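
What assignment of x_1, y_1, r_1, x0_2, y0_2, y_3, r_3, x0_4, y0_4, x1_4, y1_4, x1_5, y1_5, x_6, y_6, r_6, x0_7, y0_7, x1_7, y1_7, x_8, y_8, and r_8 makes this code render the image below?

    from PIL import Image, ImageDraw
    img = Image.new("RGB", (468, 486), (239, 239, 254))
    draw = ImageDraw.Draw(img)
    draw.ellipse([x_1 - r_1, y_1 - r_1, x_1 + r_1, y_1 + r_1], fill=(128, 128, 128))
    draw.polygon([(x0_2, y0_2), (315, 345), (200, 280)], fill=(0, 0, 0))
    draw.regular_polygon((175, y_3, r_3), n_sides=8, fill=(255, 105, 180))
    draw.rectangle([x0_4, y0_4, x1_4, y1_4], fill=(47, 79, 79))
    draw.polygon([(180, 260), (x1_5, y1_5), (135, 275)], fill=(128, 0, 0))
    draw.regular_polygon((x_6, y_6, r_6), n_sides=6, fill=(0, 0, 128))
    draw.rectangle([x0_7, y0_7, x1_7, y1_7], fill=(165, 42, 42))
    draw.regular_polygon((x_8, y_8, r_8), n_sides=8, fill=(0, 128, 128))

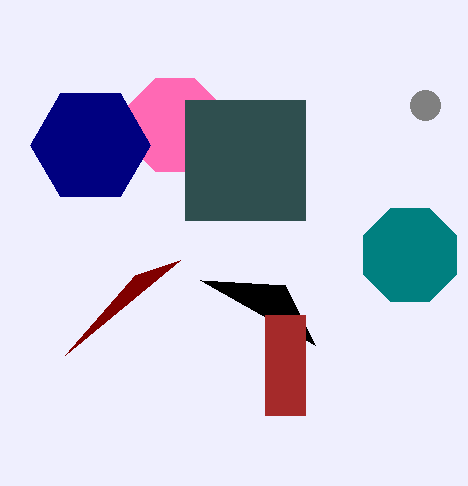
x_1 = 425
y_1 = 105
r_1 = 15
x0_2 = 285
y0_2 = 285
y_3 = 125
r_3 = 50
x0_4 = 185
y0_4 = 100
x1_4 = 305
y1_4 = 220
x1_5 = 65
y1_5 = 355
x_6 = 90
y_6 = 145
r_6 = 60
x0_7 = 265
y0_7 = 315
x1_7 = 305
y1_7 = 415
x_8 = 410
y_8 = 255
r_8 = 50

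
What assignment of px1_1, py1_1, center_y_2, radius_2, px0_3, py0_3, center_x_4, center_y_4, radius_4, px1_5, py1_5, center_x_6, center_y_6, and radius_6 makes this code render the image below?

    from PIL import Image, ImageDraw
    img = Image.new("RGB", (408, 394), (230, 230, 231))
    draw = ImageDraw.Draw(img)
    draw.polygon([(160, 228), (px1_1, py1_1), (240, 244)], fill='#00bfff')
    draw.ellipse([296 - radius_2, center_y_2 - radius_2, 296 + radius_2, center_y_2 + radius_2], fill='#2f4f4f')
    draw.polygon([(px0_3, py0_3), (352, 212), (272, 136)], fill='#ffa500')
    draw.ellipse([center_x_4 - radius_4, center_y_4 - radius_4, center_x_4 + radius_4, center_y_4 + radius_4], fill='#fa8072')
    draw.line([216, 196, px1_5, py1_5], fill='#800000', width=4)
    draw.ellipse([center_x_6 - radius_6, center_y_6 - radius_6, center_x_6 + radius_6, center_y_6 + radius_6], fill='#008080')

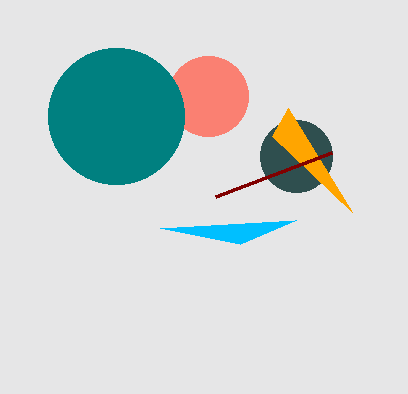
px1_1 = 296
py1_1 = 220
center_y_2 = 156
radius_2 = 36
px0_3 = 288
py0_3 = 108
center_x_4 = 208
center_y_4 = 96
radius_4 = 40
px1_5 = 332
py1_5 = 152
center_x_6 = 116
center_y_6 = 116
radius_6 = 68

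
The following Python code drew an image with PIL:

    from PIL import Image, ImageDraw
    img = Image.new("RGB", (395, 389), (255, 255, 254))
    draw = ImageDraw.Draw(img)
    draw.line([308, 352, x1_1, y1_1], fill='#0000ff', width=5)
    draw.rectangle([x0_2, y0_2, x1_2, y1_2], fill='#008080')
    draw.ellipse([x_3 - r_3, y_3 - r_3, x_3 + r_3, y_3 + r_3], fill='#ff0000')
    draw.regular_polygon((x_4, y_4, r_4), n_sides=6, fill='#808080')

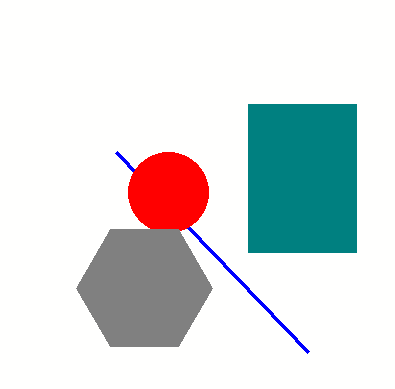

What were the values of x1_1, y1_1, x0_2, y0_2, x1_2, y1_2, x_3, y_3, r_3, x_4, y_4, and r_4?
x1_1 = 116
y1_1 = 152
x0_2 = 248
y0_2 = 104
x1_2 = 356
y1_2 = 252
x_3 = 168
y_3 = 192
r_3 = 40
x_4 = 144
y_4 = 288
r_4 = 68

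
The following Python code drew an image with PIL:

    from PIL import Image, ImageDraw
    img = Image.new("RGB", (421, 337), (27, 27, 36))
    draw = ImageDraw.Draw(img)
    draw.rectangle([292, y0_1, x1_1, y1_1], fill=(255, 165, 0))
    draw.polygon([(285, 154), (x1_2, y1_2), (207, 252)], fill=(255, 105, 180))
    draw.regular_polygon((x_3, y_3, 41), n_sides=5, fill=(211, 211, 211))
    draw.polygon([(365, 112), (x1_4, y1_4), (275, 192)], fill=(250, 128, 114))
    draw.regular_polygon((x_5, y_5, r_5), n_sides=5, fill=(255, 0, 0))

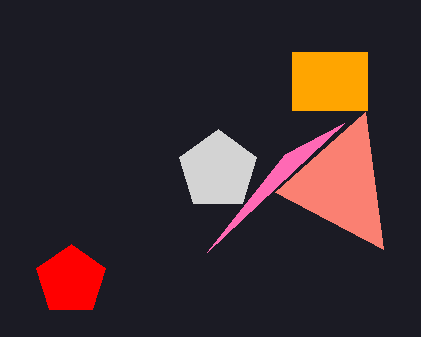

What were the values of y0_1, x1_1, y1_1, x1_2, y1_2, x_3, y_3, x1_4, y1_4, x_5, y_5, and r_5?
y0_1 = 52; x1_1 = 367; y1_1 = 110; x1_2 = 344; y1_2 = 123; x_3 = 218; y_3 = 170; x1_4 = 383; y1_4 = 249; x_5 = 71; y_5 = 280; r_5 = 36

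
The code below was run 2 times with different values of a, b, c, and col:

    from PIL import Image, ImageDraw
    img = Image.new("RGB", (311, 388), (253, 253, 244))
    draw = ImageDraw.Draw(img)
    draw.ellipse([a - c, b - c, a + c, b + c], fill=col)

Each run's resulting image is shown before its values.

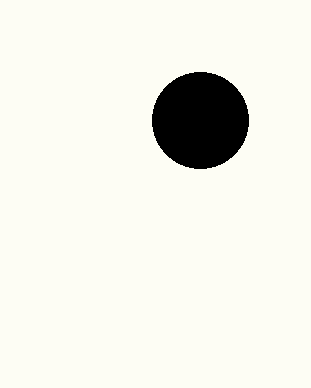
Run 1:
a = 200, b = 120, c = 48, col = 'black'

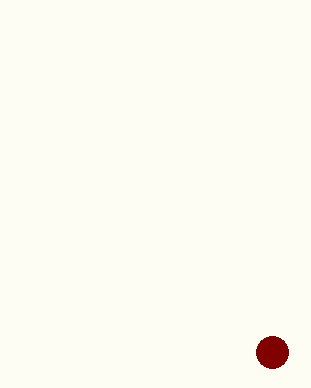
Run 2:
a = 272
b = 352
c = 16
col = 'maroon'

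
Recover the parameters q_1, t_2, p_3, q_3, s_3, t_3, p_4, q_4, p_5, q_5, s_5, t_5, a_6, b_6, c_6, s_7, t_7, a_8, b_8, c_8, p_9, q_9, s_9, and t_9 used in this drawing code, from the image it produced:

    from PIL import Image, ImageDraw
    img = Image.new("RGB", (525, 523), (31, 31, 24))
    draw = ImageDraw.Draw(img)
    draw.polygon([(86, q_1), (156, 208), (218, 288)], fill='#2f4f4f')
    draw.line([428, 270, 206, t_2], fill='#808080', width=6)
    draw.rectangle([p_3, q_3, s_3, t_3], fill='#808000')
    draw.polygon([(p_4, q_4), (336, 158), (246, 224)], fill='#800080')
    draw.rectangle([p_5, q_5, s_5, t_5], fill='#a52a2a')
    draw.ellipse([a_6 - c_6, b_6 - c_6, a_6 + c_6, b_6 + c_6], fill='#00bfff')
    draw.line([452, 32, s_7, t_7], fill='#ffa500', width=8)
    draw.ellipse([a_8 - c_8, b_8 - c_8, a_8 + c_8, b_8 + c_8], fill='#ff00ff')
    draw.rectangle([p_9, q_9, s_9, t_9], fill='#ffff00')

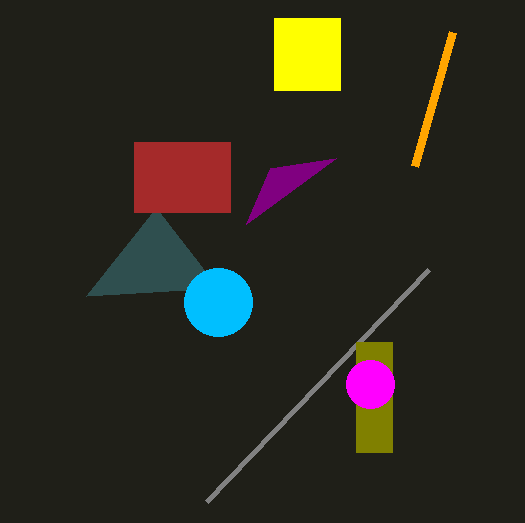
q_1 = 296
t_2 = 502
p_3 = 356
q_3 = 342
s_3 = 392
t_3 = 452
p_4 = 270
q_4 = 168
p_5 = 134
q_5 = 142
s_5 = 230
t_5 = 212
a_6 = 218
b_6 = 302
c_6 = 34
s_7 = 414
t_7 = 166
a_8 = 370
b_8 = 384
c_8 = 24
p_9 = 274
q_9 = 18
s_9 = 340
t_9 = 90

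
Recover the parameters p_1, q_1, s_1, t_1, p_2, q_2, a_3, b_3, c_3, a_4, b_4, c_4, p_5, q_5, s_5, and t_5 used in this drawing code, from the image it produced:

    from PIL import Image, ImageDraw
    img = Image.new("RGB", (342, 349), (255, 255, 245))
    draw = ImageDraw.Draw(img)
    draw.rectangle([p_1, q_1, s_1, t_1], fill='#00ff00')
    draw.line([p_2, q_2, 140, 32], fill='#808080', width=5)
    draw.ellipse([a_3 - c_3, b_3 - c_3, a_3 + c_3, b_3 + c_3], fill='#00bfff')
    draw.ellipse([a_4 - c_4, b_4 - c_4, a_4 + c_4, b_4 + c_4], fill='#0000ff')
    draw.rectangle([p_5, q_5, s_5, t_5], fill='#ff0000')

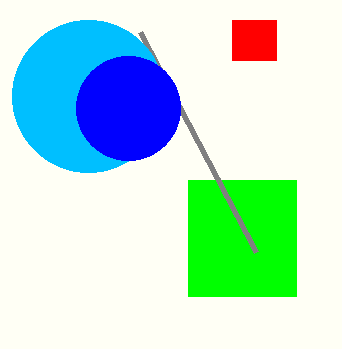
p_1 = 188; q_1 = 180; s_1 = 296; t_1 = 296; p_2 = 256; q_2 = 252; a_3 = 88; b_3 = 96; c_3 = 76; a_4 = 128; b_4 = 108; c_4 = 52; p_5 = 232; q_5 = 20; s_5 = 276; t_5 = 60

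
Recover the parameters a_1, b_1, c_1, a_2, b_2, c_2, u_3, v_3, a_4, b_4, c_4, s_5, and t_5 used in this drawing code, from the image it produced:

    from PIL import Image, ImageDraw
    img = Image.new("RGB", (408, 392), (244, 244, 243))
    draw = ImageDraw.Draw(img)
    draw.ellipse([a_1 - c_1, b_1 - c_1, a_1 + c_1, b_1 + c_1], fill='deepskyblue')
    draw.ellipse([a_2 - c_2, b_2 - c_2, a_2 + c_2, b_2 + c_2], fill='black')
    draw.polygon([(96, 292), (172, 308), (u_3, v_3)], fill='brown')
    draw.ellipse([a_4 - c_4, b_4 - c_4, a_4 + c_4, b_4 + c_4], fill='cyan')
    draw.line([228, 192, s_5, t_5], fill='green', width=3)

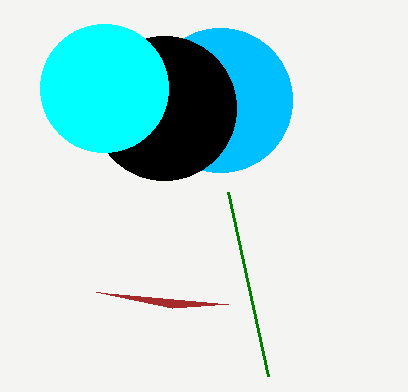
a_1 = 220; b_1 = 100; c_1 = 72; a_2 = 164; b_2 = 108; c_2 = 72; u_3 = 228; v_3 = 304; a_4 = 104; b_4 = 88; c_4 = 64; s_5 = 268; t_5 = 376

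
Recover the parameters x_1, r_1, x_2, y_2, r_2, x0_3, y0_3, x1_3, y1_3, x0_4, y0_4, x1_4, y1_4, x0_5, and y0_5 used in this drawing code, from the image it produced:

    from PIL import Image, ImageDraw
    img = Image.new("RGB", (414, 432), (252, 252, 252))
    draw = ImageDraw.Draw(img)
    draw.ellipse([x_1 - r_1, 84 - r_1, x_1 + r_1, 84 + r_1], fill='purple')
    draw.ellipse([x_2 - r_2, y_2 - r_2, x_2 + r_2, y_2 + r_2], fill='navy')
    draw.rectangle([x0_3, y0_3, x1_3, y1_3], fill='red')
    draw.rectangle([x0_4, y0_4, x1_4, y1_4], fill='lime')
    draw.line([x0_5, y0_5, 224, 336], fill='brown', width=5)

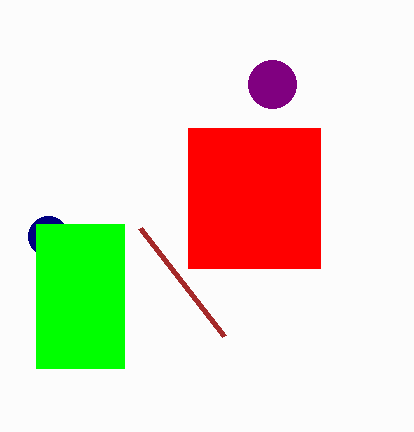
x_1 = 272; r_1 = 24; x_2 = 48; y_2 = 236; r_2 = 20; x0_3 = 188; y0_3 = 128; x1_3 = 320; y1_3 = 268; x0_4 = 36; y0_4 = 224; x1_4 = 124; y1_4 = 368; x0_5 = 140; y0_5 = 228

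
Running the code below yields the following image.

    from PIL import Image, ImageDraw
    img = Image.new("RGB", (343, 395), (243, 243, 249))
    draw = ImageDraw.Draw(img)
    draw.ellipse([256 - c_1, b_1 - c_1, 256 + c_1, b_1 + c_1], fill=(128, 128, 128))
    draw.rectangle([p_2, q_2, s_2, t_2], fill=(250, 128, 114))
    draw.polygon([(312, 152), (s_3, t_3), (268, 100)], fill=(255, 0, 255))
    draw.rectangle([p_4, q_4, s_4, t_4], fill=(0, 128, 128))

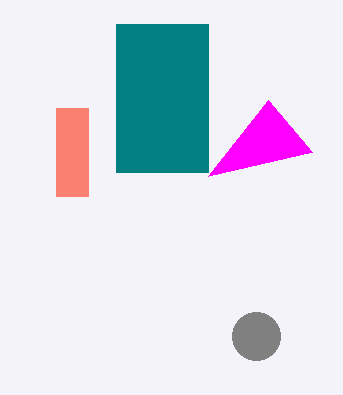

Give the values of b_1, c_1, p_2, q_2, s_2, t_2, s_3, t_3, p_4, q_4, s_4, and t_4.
b_1 = 336; c_1 = 24; p_2 = 56; q_2 = 108; s_2 = 88; t_2 = 196; s_3 = 208; t_3 = 176; p_4 = 116; q_4 = 24; s_4 = 208; t_4 = 172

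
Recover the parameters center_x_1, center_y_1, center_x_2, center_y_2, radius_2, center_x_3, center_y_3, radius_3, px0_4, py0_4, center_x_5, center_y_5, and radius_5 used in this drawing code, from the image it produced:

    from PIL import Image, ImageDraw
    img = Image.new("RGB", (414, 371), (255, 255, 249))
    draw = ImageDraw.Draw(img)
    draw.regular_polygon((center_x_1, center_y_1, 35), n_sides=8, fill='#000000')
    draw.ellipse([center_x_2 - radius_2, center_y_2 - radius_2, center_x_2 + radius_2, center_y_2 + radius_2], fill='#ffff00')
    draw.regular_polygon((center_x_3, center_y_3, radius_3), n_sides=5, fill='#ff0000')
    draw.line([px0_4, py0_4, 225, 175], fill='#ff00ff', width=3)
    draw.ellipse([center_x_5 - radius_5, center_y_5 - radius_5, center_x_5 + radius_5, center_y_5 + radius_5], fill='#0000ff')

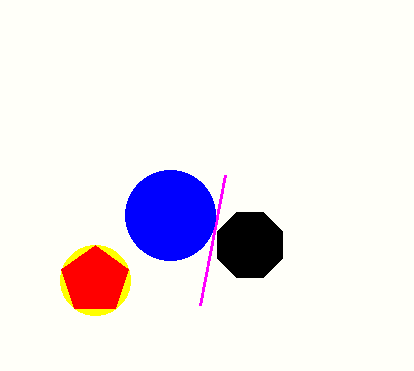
center_x_1 = 250; center_y_1 = 245; center_x_2 = 95; center_y_2 = 280; radius_2 = 35; center_x_3 = 95; center_y_3 = 280; radius_3 = 35; px0_4 = 200; py0_4 = 305; center_x_5 = 170; center_y_5 = 215; radius_5 = 45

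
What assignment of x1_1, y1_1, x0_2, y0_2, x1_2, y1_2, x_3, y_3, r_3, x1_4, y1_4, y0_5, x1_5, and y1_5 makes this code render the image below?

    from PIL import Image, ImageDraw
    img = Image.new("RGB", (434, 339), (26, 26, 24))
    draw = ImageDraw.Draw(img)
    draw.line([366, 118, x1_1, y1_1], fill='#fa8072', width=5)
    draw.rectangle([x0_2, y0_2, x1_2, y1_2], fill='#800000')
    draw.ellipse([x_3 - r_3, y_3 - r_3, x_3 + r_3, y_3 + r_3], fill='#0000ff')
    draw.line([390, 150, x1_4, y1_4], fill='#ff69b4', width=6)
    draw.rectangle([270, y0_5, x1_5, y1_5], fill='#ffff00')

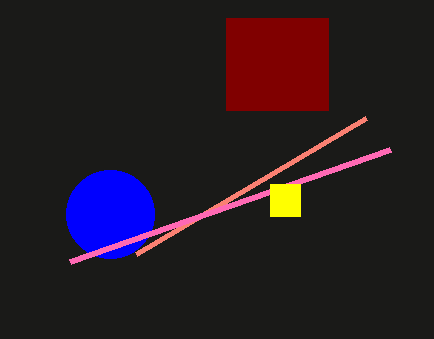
x1_1 = 136
y1_1 = 254
x0_2 = 226
y0_2 = 18
x1_2 = 328
y1_2 = 110
x_3 = 110
y_3 = 214
r_3 = 44
x1_4 = 70
y1_4 = 262
y0_5 = 184
x1_5 = 300
y1_5 = 216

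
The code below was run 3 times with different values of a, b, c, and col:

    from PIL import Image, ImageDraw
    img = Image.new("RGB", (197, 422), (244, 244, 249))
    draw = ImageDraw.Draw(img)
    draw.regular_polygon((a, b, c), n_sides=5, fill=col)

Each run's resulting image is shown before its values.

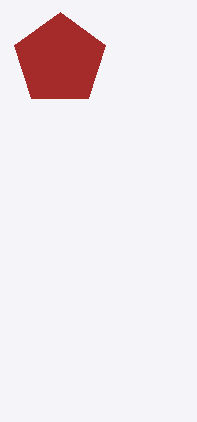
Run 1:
a = 60; b = 60; c = 48; col = 'brown'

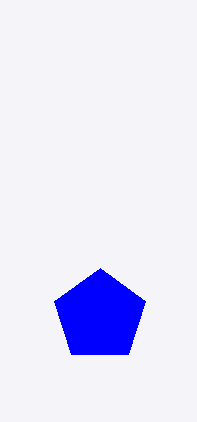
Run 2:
a = 100, b = 316, c = 48, col = 'blue'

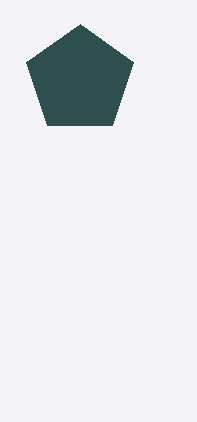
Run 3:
a = 80
b = 80
c = 56
col = 'darkslategray'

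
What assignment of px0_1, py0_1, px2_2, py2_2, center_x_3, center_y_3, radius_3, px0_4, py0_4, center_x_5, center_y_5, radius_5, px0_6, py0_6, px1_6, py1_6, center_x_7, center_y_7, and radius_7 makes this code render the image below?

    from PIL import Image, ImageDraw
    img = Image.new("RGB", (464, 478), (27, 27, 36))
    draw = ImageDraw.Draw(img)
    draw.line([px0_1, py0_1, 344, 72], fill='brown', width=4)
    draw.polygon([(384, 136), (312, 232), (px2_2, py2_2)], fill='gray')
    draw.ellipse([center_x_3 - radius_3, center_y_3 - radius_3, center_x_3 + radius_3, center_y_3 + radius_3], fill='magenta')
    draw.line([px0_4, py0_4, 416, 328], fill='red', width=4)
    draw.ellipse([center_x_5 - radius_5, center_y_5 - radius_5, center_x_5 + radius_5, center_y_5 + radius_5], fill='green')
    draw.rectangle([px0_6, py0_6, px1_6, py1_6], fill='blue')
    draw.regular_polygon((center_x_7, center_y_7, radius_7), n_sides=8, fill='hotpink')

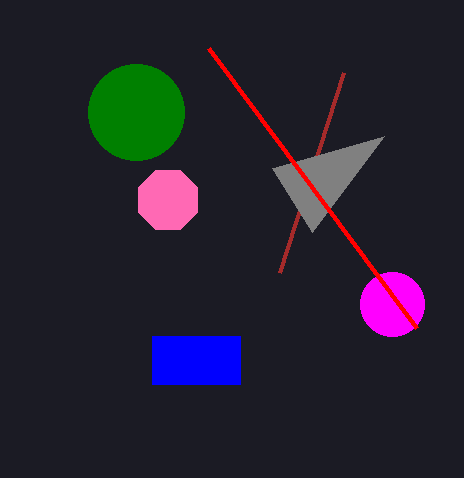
px0_1 = 280
py0_1 = 272
px2_2 = 272
py2_2 = 168
center_x_3 = 392
center_y_3 = 304
radius_3 = 32
px0_4 = 208
py0_4 = 48
center_x_5 = 136
center_y_5 = 112
radius_5 = 48
px0_6 = 152
py0_6 = 336
px1_6 = 240
py1_6 = 384
center_x_7 = 168
center_y_7 = 200
radius_7 = 32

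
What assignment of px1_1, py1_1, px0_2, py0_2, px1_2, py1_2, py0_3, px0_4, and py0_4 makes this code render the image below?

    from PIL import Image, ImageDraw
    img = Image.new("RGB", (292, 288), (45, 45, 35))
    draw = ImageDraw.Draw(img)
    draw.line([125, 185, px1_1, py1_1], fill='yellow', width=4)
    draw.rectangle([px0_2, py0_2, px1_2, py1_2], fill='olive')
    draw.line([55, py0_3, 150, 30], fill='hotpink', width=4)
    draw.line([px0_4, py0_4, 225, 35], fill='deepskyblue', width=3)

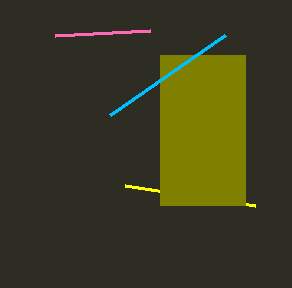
px1_1 = 255
py1_1 = 205
px0_2 = 160
py0_2 = 55
px1_2 = 245
py1_2 = 205
py0_3 = 35
px0_4 = 110
py0_4 = 115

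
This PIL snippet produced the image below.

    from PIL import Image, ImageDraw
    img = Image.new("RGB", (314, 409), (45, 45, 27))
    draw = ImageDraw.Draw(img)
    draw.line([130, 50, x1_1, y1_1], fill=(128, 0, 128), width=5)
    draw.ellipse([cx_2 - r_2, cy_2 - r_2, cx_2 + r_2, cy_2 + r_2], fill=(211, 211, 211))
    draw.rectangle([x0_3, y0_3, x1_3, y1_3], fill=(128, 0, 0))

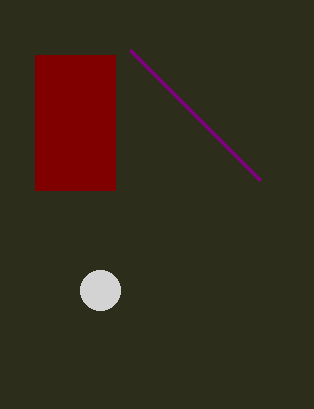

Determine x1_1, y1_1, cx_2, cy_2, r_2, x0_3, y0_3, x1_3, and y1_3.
x1_1 = 260, y1_1 = 180, cx_2 = 100, cy_2 = 290, r_2 = 20, x0_3 = 35, y0_3 = 55, x1_3 = 115, y1_3 = 190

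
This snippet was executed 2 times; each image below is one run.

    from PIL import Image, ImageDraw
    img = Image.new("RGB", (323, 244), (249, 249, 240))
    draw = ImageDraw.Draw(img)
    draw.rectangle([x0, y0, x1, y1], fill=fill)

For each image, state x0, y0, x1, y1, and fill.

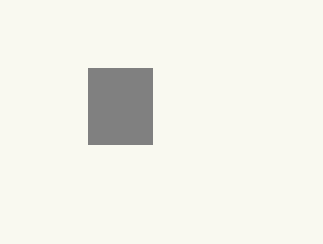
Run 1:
x0 = 88, y0 = 68, x1 = 152, y1 = 144, fill = 'gray'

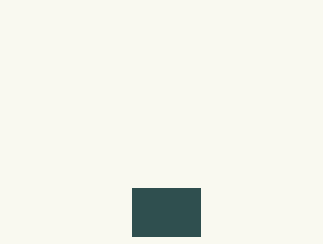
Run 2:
x0 = 132, y0 = 188, x1 = 200, y1 = 236, fill = 'darkslategray'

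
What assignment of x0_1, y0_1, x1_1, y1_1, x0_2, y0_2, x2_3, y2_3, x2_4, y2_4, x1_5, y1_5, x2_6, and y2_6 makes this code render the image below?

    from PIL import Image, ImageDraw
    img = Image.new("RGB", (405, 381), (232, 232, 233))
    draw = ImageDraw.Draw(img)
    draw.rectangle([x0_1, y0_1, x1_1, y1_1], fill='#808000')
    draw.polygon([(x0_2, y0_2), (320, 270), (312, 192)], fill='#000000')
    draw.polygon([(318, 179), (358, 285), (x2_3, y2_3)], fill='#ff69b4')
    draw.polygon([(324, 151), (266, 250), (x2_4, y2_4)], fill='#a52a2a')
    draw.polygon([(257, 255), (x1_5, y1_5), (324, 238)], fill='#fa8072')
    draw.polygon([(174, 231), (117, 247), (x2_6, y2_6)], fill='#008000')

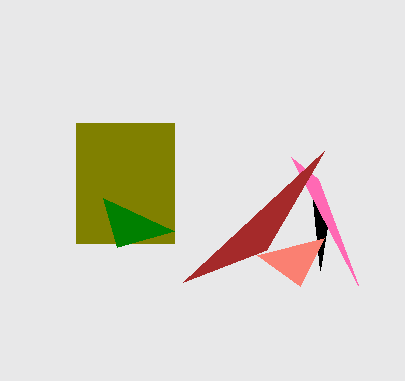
x0_1 = 76
y0_1 = 123
x1_1 = 174
y1_1 = 243
x0_2 = 327
y0_2 = 226
x2_3 = 291
y2_3 = 157
x2_4 = 183
y2_4 = 282
x1_5 = 300
y1_5 = 286
x2_6 = 103
y2_6 = 198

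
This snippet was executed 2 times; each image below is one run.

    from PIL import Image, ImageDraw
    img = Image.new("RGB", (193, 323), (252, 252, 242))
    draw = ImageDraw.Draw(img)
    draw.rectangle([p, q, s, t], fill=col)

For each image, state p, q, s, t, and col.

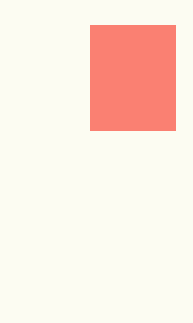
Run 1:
p = 90, q = 25, s = 175, t = 130, col = 'salmon'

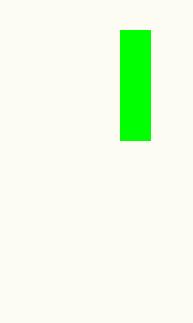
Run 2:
p = 120
q = 30
s = 150
t = 140
col = 'lime'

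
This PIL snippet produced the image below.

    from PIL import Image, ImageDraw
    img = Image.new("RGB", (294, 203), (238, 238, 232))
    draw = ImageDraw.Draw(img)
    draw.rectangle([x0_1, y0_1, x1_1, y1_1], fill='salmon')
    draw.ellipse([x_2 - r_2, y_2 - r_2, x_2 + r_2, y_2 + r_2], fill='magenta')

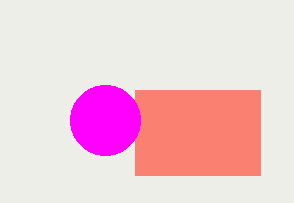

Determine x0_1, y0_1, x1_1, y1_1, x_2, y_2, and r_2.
x0_1 = 135, y0_1 = 90, x1_1 = 260, y1_1 = 175, x_2 = 105, y_2 = 120, r_2 = 35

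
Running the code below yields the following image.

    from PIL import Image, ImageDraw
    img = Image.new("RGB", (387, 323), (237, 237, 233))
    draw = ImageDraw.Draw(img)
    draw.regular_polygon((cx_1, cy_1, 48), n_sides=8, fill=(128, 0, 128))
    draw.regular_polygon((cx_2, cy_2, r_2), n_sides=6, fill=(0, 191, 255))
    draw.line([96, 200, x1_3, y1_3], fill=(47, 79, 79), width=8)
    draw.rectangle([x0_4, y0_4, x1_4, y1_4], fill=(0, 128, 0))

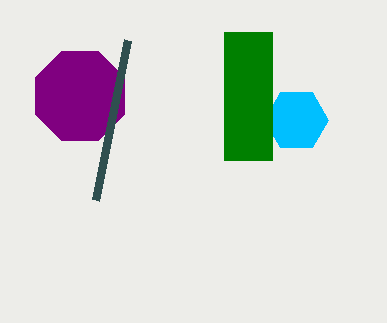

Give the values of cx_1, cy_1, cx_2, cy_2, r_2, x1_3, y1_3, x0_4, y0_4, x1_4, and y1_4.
cx_1 = 80
cy_1 = 96
cx_2 = 296
cy_2 = 120
r_2 = 32
x1_3 = 128
y1_3 = 40
x0_4 = 224
y0_4 = 32
x1_4 = 272
y1_4 = 160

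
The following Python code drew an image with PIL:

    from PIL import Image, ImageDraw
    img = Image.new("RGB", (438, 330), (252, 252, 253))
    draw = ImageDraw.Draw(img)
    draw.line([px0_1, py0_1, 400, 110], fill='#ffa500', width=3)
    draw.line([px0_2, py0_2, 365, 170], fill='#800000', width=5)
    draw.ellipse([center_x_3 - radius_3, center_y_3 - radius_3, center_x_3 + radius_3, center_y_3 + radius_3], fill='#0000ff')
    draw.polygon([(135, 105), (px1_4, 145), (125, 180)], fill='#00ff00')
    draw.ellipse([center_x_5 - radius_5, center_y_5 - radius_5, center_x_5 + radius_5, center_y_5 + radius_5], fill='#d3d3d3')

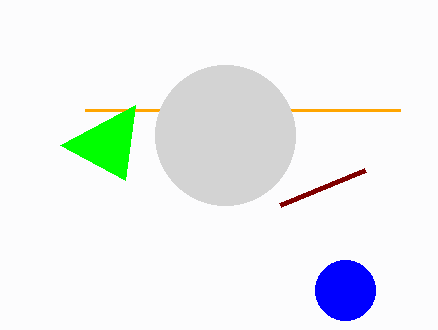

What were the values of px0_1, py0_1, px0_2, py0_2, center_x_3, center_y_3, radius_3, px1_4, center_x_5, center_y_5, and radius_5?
px0_1 = 85
py0_1 = 110
px0_2 = 280
py0_2 = 205
center_x_3 = 345
center_y_3 = 290
radius_3 = 30
px1_4 = 60
center_x_5 = 225
center_y_5 = 135
radius_5 = 70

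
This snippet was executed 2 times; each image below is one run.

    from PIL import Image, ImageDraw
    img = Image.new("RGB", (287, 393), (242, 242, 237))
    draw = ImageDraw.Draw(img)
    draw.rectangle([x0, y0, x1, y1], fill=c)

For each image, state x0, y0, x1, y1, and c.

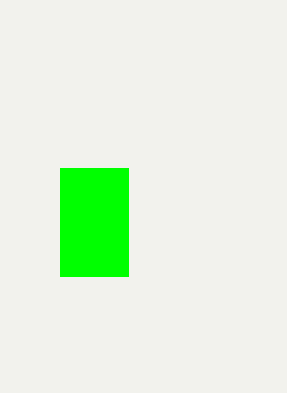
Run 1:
x0 = 60
y0 = 168
x1 = 128
y1 = 276
c = 'lime'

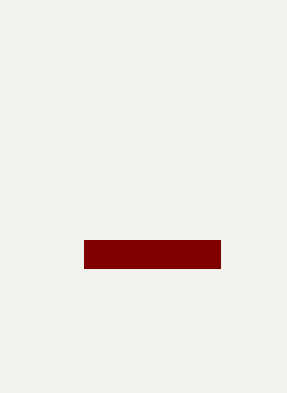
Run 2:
x0 = 84, y0 = 240, x1 = 220, y1 = 268, c = 'maroon'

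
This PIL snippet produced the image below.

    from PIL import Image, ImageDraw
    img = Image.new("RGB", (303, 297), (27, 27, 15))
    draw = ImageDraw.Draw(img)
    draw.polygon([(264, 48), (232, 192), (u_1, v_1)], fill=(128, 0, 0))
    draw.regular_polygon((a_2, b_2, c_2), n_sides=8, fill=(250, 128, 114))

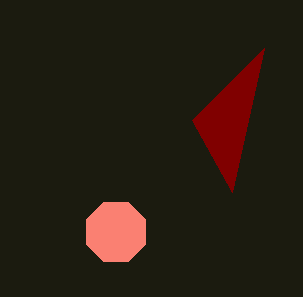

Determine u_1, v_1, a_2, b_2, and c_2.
u_1 = 192
v_1 = 120
a_2 = 116
b_2 = 232
c_2 = 32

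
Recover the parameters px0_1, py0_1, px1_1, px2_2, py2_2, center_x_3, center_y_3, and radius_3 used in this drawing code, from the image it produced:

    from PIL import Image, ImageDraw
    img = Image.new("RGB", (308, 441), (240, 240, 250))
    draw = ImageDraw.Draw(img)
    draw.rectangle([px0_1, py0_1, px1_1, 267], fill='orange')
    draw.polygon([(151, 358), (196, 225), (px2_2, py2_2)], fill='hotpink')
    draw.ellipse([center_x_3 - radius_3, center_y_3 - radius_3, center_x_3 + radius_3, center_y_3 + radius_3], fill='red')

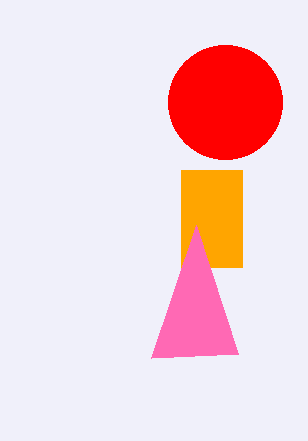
px0_1 = 181, py0_1 = 170, px1_1 = 242, px2_2 = 238, py2_2 = 354, center_x_3 = 225, center_y_3 = 102, radius_3 = 57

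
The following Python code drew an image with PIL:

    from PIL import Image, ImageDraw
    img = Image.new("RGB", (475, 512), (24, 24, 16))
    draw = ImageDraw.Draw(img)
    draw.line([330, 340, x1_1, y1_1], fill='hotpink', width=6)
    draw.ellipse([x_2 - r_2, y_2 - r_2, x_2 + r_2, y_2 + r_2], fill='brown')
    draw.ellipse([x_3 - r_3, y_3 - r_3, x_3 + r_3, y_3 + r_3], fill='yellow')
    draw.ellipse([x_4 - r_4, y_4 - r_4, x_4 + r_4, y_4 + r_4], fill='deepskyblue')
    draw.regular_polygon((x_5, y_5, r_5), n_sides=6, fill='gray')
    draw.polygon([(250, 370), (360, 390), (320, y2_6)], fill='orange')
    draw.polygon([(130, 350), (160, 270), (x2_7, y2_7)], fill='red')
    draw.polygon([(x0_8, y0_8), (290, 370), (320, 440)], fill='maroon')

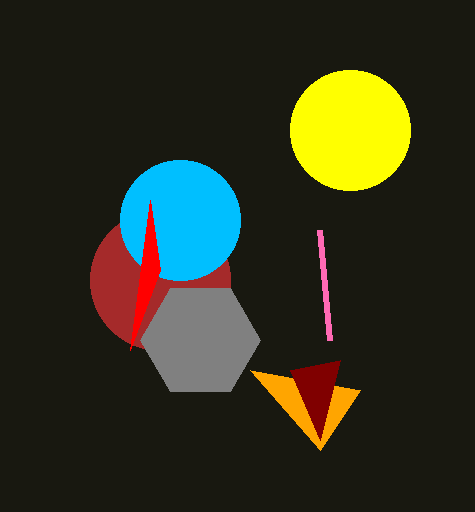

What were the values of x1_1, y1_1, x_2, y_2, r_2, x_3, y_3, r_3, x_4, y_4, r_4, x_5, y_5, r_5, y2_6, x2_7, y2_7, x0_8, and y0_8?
x1_1 = 320
y1_1 = 230
x_2 = 160
y_2 = 280
r_2 = 70
x_3 = 350
y_3 = 130
r_3 = 60
x_4 = 180
y_4 = 220
r_4 = 60
x_5 = 200
y_5 = 340
r_5 = 60
y2_6 = 450
x2_7 = 150
y2_7 = 200
x0_8 = 340
y0_8 = 360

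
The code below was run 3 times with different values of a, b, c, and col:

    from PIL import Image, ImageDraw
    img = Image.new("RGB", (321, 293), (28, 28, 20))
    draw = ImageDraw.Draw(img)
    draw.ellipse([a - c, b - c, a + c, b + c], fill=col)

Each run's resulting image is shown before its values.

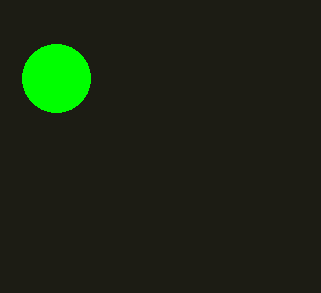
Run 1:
a = 56; b = 78; c = 34; col = 'lime'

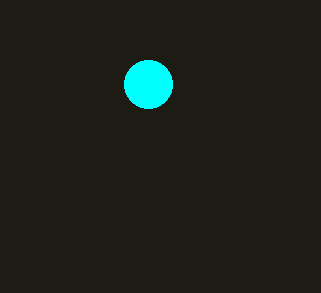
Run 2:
a = 148
b = 84
c = 24
col = 'cyan'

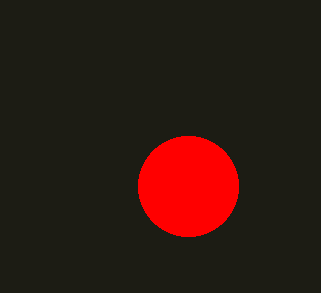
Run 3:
a = 188
b = 186
c = 50
col = 'red'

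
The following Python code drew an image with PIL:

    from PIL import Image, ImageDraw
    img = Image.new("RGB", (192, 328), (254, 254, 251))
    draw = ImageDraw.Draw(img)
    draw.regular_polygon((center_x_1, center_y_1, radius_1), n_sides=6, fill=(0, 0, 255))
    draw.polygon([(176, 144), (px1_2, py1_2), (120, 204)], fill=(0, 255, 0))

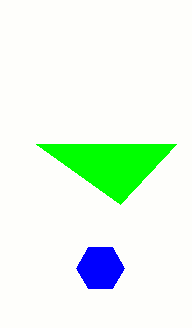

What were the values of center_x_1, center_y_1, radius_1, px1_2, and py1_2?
center_x_1 = 100
center_y_1 = 268
radius_1 = 24
px1_2 = 36
py1_2 = 144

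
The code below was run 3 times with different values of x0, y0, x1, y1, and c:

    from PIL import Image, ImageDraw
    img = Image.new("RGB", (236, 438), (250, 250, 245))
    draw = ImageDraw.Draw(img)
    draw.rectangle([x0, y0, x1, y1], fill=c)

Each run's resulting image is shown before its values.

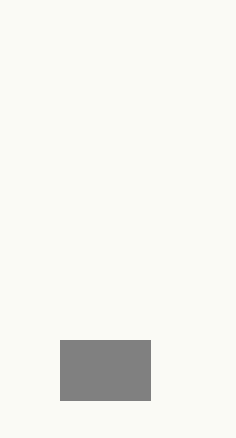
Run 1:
x0 = 60; y0 = 340; x1 = 150; y1 = 400; c = 'gray'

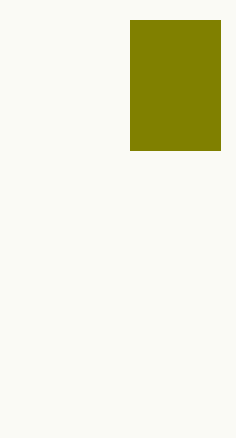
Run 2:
x0 = 130; y0 = 20; x1 = 220; y1 = 150; c = 'olive'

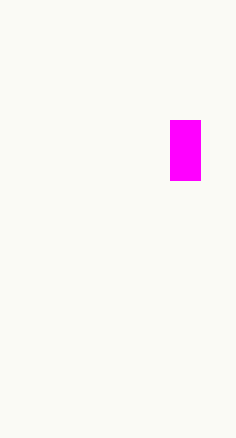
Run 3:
x0 = 170
y0 = 120
x1 = 200
y1 = 180
c = 'magenta'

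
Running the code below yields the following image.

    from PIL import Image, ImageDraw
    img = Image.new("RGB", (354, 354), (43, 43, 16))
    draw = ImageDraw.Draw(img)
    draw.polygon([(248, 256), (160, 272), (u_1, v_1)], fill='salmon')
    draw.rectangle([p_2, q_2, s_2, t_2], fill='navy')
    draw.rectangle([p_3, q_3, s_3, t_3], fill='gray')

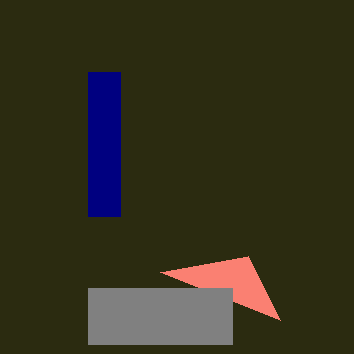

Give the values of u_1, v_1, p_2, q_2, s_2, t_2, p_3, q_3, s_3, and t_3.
u_1 = 280; v_1 = 320; p_2 = 88; q_2 = 72; s_2 = 120; t_2 = 216; p_3 = 88; q_3 = 288; s_3 = 232; t_3 = 344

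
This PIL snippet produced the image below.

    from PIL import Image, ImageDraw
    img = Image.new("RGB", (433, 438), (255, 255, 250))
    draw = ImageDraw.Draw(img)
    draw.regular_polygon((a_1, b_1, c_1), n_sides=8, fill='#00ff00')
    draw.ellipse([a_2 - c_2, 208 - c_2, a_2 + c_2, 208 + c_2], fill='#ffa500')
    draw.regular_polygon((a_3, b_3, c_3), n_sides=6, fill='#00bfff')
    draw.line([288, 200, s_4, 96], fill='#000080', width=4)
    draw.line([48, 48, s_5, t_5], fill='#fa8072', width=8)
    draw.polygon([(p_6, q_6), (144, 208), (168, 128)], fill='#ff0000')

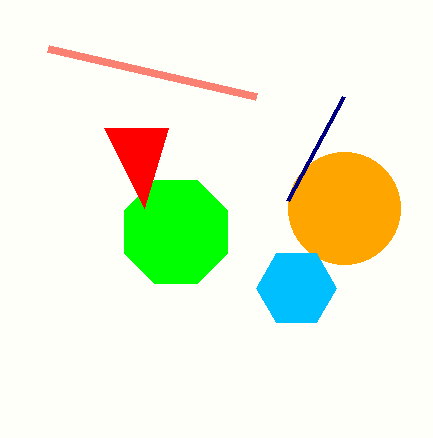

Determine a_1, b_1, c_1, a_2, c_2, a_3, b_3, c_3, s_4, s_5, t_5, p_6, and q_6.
a_1 = 176, b_1 = 232, c_1 = 56, a_2 = 344, c_2 = 56, a_3 = 296, b_3 = 288, c_3 = 40, s_4 = 344, s_5 = 256, t_5 = 96, p_6 = 104, q_6 = 128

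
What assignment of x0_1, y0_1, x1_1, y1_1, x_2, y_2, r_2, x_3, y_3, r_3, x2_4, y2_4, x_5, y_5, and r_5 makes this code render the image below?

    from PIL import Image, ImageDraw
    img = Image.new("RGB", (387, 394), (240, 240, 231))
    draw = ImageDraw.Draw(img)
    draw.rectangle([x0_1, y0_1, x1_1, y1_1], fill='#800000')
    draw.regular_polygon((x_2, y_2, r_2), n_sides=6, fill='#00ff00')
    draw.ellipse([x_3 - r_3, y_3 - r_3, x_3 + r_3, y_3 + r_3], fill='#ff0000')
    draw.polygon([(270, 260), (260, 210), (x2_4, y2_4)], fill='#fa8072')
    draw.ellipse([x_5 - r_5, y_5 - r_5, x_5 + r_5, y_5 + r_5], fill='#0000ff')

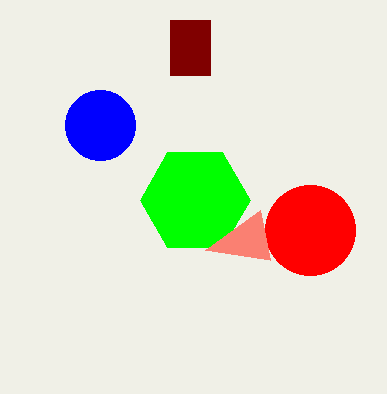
x0_1 = 170
y0_1 = 20
x1_1 = 210
y1_1 = 75
x_2 = 195
y_2 = 200
r_2 = 55
x_3 = 310
y_3 = 230
r_3 = 45
x2_4 = 205
y2_4 = 250
x_5 = 100
y_5 = 125
r_5 = 35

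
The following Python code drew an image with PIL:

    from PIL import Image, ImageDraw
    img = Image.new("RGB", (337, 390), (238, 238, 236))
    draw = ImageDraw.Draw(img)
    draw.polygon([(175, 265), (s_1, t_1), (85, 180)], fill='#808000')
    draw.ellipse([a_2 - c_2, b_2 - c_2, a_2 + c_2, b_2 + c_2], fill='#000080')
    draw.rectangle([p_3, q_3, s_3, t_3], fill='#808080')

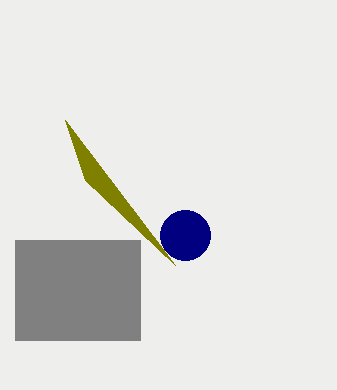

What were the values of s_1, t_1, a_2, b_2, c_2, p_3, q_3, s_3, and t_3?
s_1 = 65, t_1 = 120, a_2 = 185, b_2 = 235, c_2 = 25, p_3 = 15, q_3 = 240, s_3 = 140, t_3 = 340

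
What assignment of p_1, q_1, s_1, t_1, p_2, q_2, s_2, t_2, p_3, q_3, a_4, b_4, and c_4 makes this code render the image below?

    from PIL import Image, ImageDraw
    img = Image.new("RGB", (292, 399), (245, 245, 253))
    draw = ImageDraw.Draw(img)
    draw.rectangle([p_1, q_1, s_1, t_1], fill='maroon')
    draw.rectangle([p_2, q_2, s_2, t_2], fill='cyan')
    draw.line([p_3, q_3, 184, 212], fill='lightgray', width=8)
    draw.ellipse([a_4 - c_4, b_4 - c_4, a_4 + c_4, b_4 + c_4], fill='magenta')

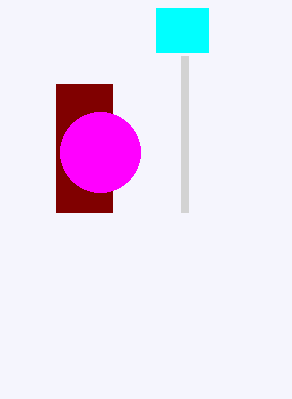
p_1 = 56, q_1 = 84, s_1 = 112, t_1 = 212, p_2 = 156, q_2 = 8, s_2 = 208, t_2 = 52, p_3 = 184, q_3 = 56, a_4 = 100, b_4 = 152, c_4 = 40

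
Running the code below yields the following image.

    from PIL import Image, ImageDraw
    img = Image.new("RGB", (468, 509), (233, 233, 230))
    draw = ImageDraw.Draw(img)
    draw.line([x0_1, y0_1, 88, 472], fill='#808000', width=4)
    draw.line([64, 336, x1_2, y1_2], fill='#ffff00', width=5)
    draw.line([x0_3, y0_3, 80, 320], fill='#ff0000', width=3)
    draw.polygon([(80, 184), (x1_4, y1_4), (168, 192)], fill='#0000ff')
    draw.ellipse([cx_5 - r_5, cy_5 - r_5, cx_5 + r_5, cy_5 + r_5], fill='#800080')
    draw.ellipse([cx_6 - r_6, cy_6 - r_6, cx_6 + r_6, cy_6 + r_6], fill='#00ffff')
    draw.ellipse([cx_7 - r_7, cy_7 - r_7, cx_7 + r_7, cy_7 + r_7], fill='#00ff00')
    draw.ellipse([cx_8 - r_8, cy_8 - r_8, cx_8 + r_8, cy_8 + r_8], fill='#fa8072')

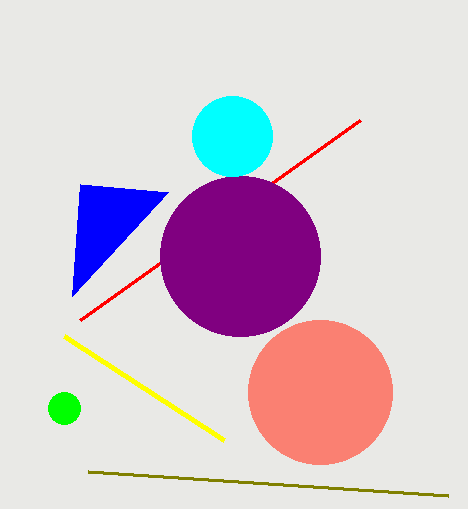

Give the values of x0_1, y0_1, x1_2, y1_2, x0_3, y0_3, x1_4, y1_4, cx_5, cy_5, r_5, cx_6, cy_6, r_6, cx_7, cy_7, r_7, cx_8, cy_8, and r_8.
x0_1 = 448; y0_1 = 496; x1_2 = 224; y1_2 = 440; x0_3 = 360; y0_3 = 120; x1_4 = 72; y1_4 = 296; cx_5 = 240; cy_5 = 256; r_5 = 80; cx_6 = 232; cy_6 = 136; r_6 = 40; cx_7 = 64; cy_7 = 408; r_7 = 16; cx_8 = 320; cy_8 = 392; r_8 = 72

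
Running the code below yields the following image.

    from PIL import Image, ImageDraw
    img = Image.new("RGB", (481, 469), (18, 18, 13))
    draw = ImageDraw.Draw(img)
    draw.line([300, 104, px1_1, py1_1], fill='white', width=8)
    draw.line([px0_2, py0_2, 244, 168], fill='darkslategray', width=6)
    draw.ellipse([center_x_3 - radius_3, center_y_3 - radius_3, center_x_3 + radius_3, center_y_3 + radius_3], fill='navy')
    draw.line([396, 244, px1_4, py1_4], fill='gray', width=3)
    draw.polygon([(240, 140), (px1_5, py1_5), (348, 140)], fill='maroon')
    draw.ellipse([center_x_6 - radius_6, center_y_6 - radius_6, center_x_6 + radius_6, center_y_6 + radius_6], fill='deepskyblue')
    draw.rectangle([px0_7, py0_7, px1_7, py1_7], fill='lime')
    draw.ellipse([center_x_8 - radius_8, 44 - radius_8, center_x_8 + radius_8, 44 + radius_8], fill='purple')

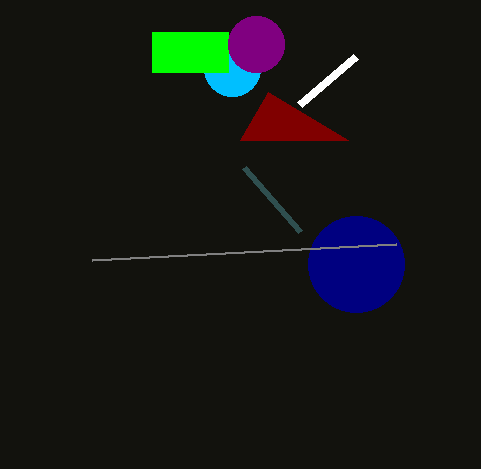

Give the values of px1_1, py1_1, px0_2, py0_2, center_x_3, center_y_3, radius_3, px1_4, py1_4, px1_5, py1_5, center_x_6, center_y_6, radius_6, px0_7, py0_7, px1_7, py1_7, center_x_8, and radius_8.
px1_1 = 356
py1_1 = 56
px0_2 = 300
py0_2 = 232
center_x_3 = 356
center_y_3 = 264
radius_3 = 48
px1_4 = 92
py1_4 = 260
px1_5 = 268
py1_5 = 92
center_x_6 = 232
center_y_6 = 68
radius_6 = 28
px0_7 = 152
py0_7 = 32
px1_7 = 228
py1_7 = 72
center_x_8 = 256
radius_8 = 28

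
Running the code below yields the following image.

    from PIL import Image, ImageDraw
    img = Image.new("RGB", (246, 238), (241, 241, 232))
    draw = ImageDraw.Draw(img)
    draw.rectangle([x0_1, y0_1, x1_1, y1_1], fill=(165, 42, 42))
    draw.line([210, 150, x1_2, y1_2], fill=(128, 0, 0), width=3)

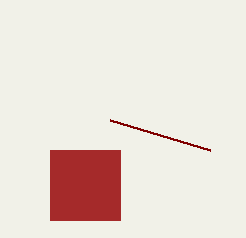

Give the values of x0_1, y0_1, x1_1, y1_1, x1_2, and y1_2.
x0_1 = 50, y0_1 = 150, x1_1 = 120, y1_1 = 220, x1_2 = 110, y1_2 = 120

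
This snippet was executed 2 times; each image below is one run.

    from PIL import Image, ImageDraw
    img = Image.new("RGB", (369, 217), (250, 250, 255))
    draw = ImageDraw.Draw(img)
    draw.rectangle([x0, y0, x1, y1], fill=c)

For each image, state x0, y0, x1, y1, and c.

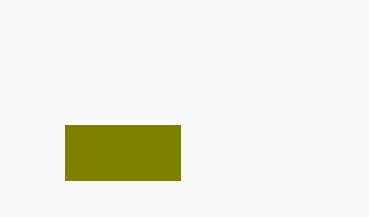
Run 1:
x0 = 65, y0 = 125, x1 = 180, y1 = 180, c = 'olive'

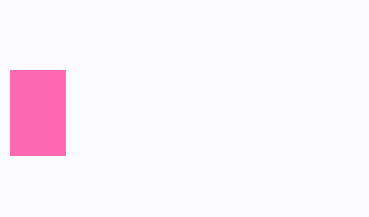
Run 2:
x0 = 10; y0 = 70; x1 = 65; y1 = 155; c = 'hotpink'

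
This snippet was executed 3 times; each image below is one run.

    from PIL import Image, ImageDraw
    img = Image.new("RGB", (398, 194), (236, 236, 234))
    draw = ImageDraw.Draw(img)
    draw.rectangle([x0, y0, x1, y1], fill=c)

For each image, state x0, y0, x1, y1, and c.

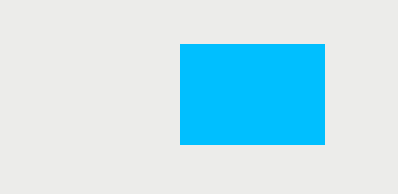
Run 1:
x0 = 180, y0 = 44, x1 = 324, y1 = 144, c = 'deepskyblue'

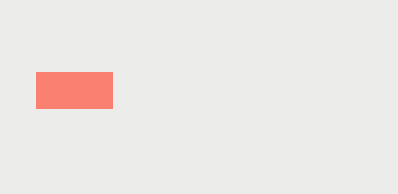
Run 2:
x0 = 36; y0 = 72; x1 = 112; y1 = 108; c = 'salmon'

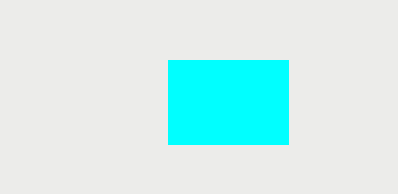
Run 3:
x0 = 168, y0 = 60, x1 = 288, y1 = 144, c = 'cyan'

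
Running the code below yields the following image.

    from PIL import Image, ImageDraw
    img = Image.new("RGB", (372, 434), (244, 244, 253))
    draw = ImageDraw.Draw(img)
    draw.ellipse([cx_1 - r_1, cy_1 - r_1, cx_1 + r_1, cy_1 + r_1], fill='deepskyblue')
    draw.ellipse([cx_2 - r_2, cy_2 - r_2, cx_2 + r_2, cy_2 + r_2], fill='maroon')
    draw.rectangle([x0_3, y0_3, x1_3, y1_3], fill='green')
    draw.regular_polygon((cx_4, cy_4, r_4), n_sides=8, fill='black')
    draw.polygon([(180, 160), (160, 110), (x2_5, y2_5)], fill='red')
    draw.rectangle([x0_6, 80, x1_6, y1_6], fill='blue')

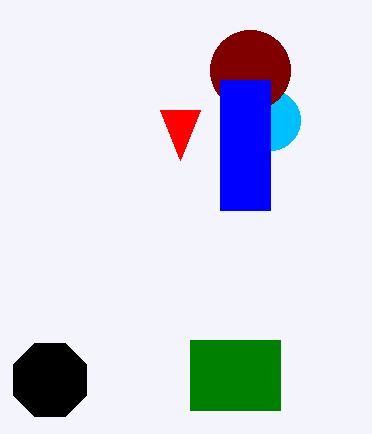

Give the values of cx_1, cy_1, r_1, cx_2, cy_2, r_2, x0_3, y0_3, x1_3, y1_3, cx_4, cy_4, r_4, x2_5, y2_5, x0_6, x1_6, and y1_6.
cx_1 = 270, cy_1 = 120, r_1 = 30, cx_2 = 250, cy_2 = 70, r_2 = 40, x0_3 = 190, y0_3 = 340, x1_3 = 280, y1_3 = 410, cx_4 = 50, cy_4 = 380, r_4 = 40, x2_5 = 200, y2_5 = 110, x0_6 = 220, x1_6 = 270, y1_6 = 210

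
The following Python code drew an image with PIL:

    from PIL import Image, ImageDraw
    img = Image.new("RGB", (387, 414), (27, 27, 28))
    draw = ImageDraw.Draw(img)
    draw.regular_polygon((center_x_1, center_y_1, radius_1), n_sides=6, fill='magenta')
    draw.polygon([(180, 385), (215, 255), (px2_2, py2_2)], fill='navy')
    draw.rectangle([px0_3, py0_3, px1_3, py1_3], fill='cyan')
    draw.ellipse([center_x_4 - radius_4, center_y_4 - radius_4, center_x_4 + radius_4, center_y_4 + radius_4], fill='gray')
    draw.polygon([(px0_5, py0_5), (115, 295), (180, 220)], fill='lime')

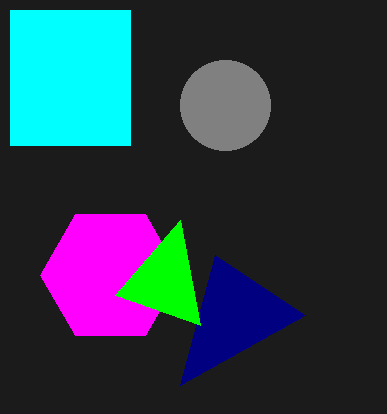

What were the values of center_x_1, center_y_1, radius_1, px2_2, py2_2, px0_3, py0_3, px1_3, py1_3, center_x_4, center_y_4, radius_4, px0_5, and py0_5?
center_x_1 = 110
center_y_1 = 275
radius_1 = 70
px2_2 = 305
py2_2 = 315
px0_3 = 10
py0_3 = 10
px1_3 = 130
py1_3 = 145
center_x_4 = 225
center_y_4 = 105
radius_4 = 45
px0_5 = 200
py0_5 = 325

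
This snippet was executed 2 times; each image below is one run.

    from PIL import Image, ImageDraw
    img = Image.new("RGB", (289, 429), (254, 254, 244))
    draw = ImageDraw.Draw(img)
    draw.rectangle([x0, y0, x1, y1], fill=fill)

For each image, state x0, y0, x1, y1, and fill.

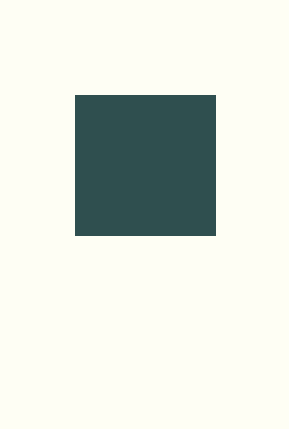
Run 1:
x0 = 75
y0 = 95
x1 = 215
y1 = 235
fill = 'darkslategray'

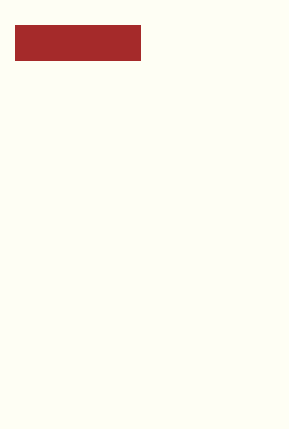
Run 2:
x0 = 15; y0 = 25; x1 = 140; y1 = 60; fill = 'brown'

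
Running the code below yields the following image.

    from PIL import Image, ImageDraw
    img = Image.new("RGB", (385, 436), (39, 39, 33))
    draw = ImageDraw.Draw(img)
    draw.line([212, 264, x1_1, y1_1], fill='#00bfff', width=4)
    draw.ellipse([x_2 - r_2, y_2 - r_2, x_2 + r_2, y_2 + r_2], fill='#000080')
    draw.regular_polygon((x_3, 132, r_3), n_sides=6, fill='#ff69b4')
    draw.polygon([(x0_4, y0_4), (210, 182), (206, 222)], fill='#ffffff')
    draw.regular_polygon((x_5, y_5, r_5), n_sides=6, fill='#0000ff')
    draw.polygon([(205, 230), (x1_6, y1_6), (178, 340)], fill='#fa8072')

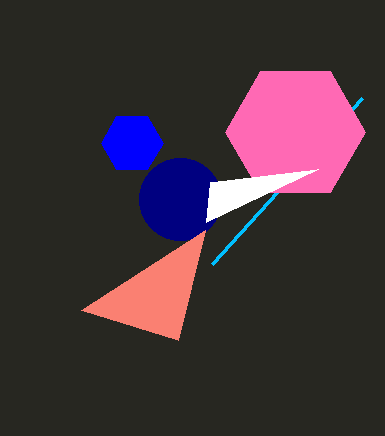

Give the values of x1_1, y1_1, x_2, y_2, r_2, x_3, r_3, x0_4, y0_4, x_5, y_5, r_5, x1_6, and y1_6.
x1_1 = 362; y1_1 = 98; x_2 = 180; y_2 = 199; r_2 = 41; x_3 = 295; r_3 = 70; x0_4 = 318; y0_4 = 169; x_5 = 132; y_5 = 143; r_5 = 31; x1_6 = 81; y1_6 = 310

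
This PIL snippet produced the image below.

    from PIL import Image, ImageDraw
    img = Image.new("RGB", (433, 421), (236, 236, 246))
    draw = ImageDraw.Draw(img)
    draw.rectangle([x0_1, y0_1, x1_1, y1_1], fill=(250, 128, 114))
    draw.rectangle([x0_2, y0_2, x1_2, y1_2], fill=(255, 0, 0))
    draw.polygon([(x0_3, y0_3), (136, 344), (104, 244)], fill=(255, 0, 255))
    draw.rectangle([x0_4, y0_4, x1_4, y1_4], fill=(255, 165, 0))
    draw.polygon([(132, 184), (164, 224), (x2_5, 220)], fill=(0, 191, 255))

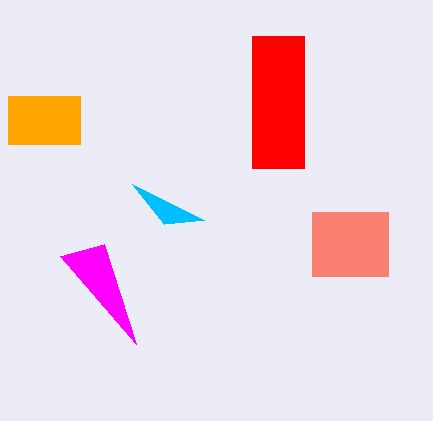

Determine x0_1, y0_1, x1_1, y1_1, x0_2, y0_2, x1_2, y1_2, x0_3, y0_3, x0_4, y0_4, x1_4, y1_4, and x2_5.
x0_1 = 312, y0_1 = 212, x1_1 = 388, y1_1 = 276, x0_2 = 252, y0_2 = 36, x1_2 = 304, y1_2 = 168, x0_3 = 60, y0_3 = 256, x0_4 = 8, y0_4 = 96, x1_4 = 80, y1_4 = 144, x2_5 = 204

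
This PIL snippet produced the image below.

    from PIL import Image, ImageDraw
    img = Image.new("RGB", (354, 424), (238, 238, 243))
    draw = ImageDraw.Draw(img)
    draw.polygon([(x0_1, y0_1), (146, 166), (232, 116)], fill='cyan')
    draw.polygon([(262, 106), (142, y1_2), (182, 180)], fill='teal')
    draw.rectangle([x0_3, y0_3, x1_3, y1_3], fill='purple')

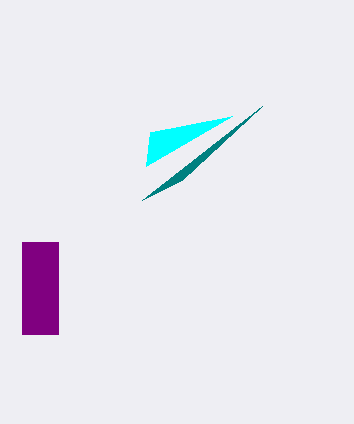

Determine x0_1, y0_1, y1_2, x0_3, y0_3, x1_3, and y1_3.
x0_1 = 150, y0_1 = 132, y1_2 = 200, x0_3 = 22, y0_3 = 242, x1_3 = 58, y1_3 = 334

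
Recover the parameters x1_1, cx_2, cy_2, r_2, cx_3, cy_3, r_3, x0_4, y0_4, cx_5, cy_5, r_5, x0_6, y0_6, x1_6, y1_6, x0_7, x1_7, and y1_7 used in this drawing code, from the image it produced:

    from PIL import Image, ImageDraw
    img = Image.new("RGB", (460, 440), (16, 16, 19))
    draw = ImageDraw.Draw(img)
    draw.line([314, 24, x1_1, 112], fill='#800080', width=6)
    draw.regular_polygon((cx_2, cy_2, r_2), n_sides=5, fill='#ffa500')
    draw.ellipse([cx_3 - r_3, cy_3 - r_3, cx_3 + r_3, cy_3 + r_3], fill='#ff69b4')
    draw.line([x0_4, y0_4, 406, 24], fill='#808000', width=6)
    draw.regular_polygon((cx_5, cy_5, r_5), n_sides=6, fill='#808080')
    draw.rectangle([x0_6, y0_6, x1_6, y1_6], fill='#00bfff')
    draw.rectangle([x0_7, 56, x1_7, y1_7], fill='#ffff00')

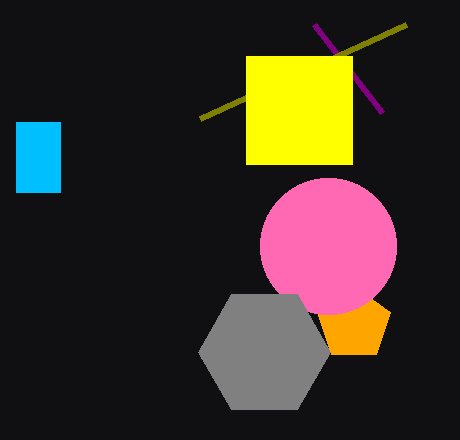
x1_1 = 382; cx_2 = 354; cy_2 = 324; r_2 = 38; cx_3 = 328; cy_3 = 246; r_3 = 68; x0_4 = 200; y0_4 = 118; cx_5 = 264; cy_5 = 352; r_5 = 66; x0_6 = 16; y0_6 = 122; x1_6 = 60; y1_6 = 192; x0_7 = 246; x1_7 = 352; y1_7 = 164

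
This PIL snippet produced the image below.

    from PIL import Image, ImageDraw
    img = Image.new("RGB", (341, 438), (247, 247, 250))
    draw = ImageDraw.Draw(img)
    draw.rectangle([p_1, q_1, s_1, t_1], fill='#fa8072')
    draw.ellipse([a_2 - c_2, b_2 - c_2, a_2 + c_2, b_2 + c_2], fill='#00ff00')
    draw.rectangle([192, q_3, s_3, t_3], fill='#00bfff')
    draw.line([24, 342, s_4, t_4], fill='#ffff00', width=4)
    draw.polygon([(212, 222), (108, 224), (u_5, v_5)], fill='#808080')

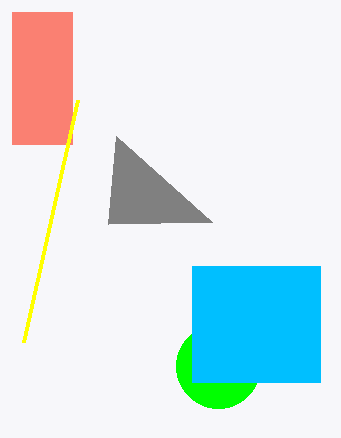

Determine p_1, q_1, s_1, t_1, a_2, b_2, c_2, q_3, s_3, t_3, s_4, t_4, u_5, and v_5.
p_1 = 12; q_1 = 12; s_1 = 72; t_1 = 144; a_2 = 218; b_2 = 366; c_2 = 42; q_3 = 266; s_3 = 320; t_3 = 382; s_4 = 78; t_4 = 100; u_5 = 116; v_5 = 136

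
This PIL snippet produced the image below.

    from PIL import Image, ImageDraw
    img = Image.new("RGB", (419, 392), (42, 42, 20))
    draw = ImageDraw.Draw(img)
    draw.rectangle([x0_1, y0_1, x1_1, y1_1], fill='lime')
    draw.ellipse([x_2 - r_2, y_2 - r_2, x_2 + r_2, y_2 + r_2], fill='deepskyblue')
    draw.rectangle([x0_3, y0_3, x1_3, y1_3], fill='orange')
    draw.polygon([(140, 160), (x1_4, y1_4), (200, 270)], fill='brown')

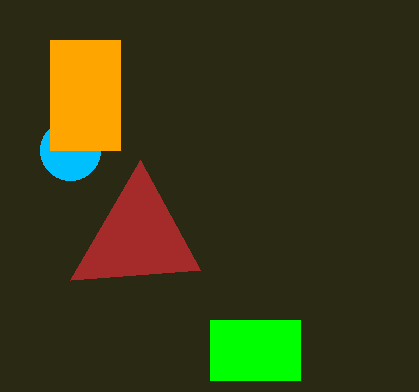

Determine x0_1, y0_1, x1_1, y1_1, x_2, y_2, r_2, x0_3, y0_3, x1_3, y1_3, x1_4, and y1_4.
x0_1 = 210; y0_1 = 320; x1_1 = 300; y1_1 = 380; x_2 = 70; y_2 = 150; r_2 = 30; x0_3 = 50; y0_3 = 40; x1_3 = 120; y1_3 = 150; x1_4 = 70; y1_4 = 280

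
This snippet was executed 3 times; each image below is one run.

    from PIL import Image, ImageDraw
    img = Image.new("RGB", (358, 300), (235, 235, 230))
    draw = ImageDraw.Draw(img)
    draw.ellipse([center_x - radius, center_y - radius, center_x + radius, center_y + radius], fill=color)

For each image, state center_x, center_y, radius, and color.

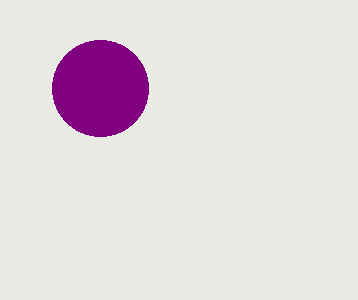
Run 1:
center_x = 100; center_y = 88; radius = 48; color = 'purple'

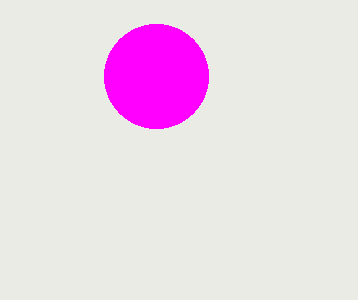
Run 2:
center_x = 156; center_y = 76; radius = 52; color = 'magenta'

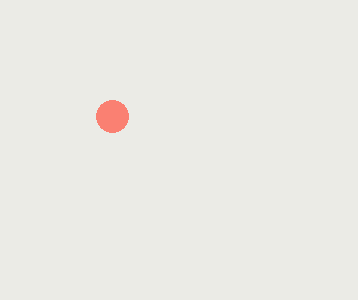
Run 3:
center_x = 112
center_y = 116
radius = 16
color = 'salmon'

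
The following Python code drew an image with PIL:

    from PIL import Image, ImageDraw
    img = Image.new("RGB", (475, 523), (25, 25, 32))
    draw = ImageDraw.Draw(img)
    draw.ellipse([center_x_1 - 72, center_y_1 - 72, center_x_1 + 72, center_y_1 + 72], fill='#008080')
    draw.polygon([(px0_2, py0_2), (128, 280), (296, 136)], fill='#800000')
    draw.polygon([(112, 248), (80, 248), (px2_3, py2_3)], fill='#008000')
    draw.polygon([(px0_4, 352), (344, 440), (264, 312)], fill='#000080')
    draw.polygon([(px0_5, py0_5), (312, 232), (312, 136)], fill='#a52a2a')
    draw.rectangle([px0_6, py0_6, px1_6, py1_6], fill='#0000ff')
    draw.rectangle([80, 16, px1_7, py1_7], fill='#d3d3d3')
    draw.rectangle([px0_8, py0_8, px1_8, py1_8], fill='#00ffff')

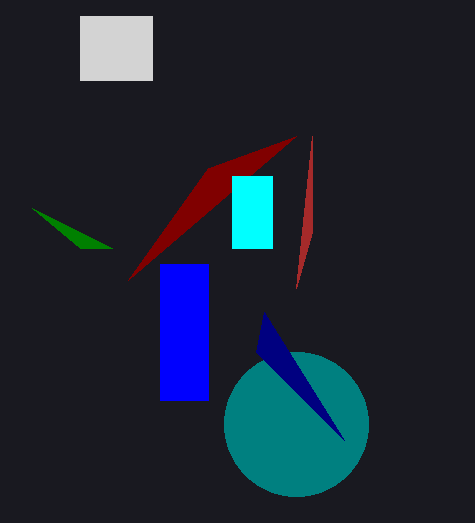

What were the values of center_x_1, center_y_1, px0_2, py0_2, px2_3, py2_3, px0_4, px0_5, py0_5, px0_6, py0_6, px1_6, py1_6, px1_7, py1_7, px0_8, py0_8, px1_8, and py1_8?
center_x_1 = 296, center_y_1 = 424, px0_2 = 208, py0_2 = 168, px2_3 = 32, py2_3 = 208, px0_4 = 256, px0_5 = 296, py0_5 = 288, px0_6 = 160, py0_6 = 264, px1_6 = 208, py1_6 = 400, px1_7 = 152, py1_7 = 80, px0_8 = 232, py0_8 = 176, px1_8 = 272, py1_8 = 248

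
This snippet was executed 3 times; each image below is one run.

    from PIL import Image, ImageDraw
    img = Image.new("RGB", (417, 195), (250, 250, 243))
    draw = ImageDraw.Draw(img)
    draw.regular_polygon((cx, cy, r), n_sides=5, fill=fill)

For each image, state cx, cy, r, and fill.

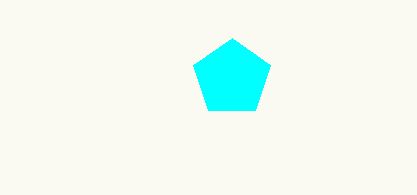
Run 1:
cx = 232, cy = 78, r = 40, fill = 'cyan'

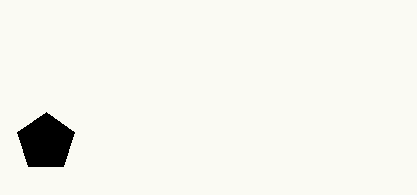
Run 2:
cx = 46
cy = 142
r = 30
fill = 'black'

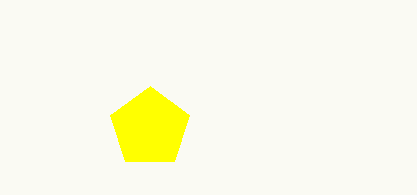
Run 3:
cx = 150, cy = 128, r = 42, fill = 'yellow'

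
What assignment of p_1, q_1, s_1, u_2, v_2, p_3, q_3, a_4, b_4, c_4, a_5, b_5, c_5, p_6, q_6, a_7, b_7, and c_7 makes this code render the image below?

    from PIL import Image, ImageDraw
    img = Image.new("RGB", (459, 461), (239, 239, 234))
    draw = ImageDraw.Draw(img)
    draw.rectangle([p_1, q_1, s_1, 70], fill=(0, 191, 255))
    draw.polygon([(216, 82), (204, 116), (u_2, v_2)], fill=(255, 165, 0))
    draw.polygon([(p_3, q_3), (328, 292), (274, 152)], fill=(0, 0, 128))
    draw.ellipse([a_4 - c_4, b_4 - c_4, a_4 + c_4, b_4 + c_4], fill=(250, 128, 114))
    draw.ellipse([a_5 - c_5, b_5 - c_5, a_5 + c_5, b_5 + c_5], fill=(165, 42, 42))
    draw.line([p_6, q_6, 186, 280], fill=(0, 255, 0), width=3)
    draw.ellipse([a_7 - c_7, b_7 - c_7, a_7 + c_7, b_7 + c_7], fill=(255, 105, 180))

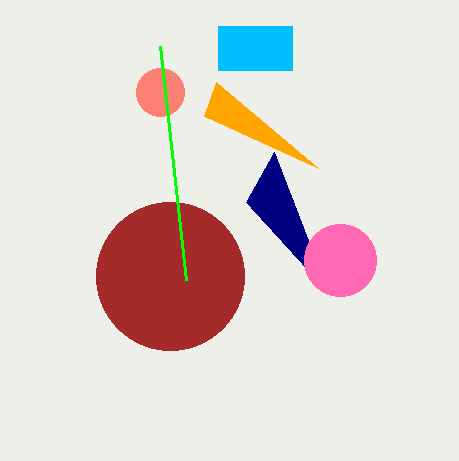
p_1 = 218, q_1 = 26, s_1 = 292, u_2 = 318, v_2 = 168, p_3 = 246, q_3 = 202, a_4 = 160, b_4 = 92, c_4 = 24, a_5 = 170, b_5 = 276, c_5 = 74, p_6 = 160, q_6 = 46, a_7 = 340, b_7 = 260, c_7 = 36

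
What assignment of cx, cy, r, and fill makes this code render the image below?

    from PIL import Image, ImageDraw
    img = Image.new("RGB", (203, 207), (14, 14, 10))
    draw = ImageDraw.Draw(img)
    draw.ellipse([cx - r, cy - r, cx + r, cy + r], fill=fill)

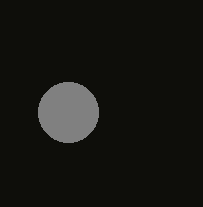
cx = 68, cy = 112, r = 30, fill = 'gray'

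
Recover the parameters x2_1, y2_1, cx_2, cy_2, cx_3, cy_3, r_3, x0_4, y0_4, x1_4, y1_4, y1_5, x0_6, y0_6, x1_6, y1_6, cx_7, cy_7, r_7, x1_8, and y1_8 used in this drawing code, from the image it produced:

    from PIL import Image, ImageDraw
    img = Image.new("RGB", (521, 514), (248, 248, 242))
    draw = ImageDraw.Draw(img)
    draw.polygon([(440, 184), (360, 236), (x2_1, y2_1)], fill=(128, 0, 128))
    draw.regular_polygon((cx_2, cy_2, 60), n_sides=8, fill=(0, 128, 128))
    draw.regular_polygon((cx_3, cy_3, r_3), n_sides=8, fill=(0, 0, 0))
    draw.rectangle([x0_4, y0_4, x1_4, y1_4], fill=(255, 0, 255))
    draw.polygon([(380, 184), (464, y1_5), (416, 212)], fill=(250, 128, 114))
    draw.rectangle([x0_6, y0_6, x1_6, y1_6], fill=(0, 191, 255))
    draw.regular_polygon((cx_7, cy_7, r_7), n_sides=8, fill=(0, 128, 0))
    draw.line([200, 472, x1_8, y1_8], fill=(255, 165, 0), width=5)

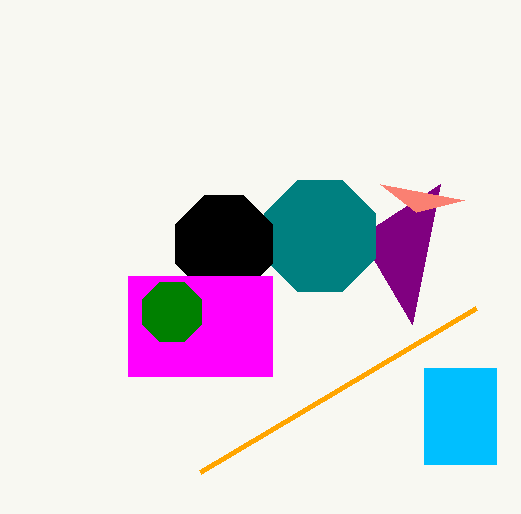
x2_1 = 412; y2_1 = 324; cx_2 = 320; cy_2 = 236; cx_3 = 224; cy_3 = 244; r_3 = 52; x0_4 = 128; y0_4 = 276; x1_4 = 272; y1_4 = 376; y1_5 = 200; x0_6 = 424; y0_6 = 368; x1_6 = 496; y1_6 = 464; cx_7 = 172; cy_7 = 312; r_7 = 32; x1_8 = 476; y1_8 = 308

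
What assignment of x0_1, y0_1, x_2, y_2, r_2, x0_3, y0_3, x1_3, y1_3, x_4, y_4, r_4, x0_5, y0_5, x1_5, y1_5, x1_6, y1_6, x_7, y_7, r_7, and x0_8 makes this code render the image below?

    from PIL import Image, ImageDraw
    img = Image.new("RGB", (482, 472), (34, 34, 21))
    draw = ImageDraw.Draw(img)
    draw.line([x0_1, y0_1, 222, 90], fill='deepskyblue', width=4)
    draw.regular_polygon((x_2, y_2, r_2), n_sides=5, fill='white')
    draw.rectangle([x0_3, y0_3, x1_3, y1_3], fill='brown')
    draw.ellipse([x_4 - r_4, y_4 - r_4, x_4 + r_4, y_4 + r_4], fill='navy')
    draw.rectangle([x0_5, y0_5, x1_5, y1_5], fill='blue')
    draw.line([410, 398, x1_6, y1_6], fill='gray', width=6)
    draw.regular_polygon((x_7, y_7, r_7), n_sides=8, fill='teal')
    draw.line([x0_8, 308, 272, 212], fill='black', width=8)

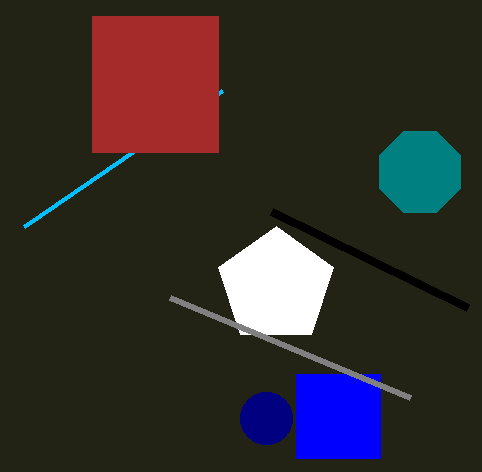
x0_1 = 24
y0_1 = 226
x_2 = 276
y_2 = 286
r_2 = 60
x0_3 = 92
y0_3 = 16
x1_3 = 218
y1_3 = 152
x_4 = 266
y_4 = 418
r_4 = 26
x0_5 = 296
y0_5 = 374
x1_5 = 380
y1_5 = 458
x1_6 = 170
y1_6 = 298
x_7 = 420
y_7 = 172
r_7 = 44
x0_8 = 468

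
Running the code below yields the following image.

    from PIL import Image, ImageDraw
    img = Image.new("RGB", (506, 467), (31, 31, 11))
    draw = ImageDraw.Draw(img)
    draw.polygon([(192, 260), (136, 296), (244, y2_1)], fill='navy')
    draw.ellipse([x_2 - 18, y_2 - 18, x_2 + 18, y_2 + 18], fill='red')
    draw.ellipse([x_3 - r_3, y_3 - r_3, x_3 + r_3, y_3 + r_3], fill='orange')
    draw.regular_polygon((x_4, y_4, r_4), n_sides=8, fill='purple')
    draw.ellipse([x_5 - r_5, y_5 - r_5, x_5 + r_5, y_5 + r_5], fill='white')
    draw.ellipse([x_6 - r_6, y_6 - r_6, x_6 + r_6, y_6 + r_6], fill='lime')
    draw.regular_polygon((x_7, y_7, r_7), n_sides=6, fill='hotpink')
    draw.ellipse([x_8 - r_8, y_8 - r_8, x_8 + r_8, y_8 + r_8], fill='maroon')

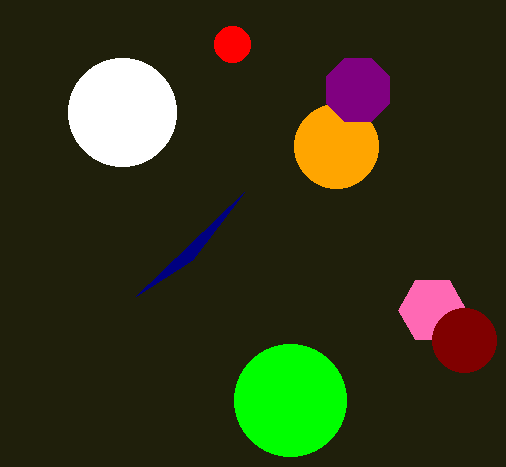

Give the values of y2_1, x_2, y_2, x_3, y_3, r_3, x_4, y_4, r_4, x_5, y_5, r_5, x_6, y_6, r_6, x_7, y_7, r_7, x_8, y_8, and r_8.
y2_1 = 192, x_2 = 232, y_2 = 44, x_3 = 336, y_3 = 146, r_3 = 42, x_4 = 358, y_4 = 90, r_4 = 34, x_5 = 122, y_5 = 112, r_5 = 54, x_6 = 290, y_6 = 400, r_6 = 56, x_7 = 432, y_7 = 310, r_7 = 34, x_8 = 464, y_8 = 340, r_8 = 32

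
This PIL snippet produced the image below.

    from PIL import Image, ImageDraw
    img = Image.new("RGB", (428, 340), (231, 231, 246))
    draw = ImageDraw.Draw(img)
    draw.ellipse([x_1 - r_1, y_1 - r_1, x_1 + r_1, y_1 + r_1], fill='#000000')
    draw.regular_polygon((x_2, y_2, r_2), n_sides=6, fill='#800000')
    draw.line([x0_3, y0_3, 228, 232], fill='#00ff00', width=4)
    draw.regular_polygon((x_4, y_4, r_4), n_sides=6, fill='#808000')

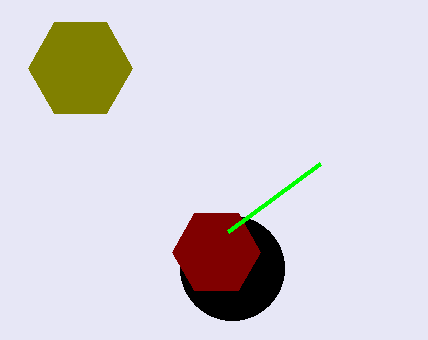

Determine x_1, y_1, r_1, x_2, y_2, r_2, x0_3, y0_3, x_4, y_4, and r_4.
x_1 = 232, y_1 = 268, r_1 = 52, x_2 = 216, y_2 = 252, r_2 = 44, x0_3 = 320, y0_3 = 164, x_4 = 80, y_4 = 68, r_4 = 52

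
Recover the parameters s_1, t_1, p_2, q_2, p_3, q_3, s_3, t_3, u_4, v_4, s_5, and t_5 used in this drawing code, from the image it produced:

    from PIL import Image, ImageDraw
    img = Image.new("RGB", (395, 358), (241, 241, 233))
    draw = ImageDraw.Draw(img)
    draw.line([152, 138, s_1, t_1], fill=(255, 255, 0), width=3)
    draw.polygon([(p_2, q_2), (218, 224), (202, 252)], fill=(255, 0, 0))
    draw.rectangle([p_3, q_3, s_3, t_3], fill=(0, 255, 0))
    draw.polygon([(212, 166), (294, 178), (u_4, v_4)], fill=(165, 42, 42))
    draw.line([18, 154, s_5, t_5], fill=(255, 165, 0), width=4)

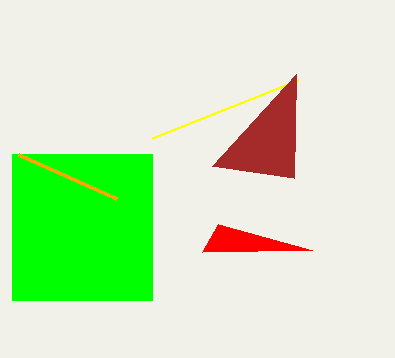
s_1 = 298, t_1 = 80, p_2 = 312, q_2 = 250, p_3 = 12, q_3 = 154, s_3 = 152, t_3 = 300, u_4 = 296, v_4 = 74, s_5 = 116, t_5 = 198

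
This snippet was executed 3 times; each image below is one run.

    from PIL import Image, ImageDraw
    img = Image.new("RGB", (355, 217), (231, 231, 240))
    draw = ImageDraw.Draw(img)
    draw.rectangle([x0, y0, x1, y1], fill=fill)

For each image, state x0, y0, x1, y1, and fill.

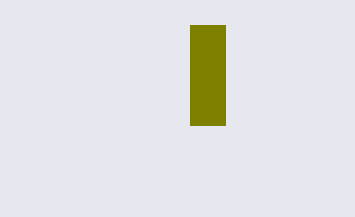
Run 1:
x0 = 190, y0 = 25, x1 = 225, y1 = 125, fill = 'olive'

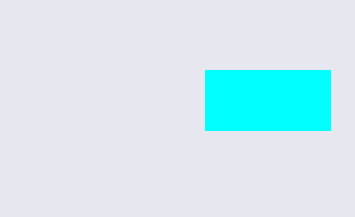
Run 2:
x0 = 205, y0 = 70, x1 = 330, y1 = 130, fill = 'cyan'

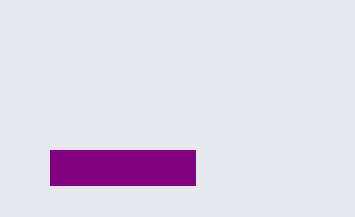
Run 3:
x0 = 50, y0 = 150, x1 = 195, y1 = 185, fill = 'purple'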